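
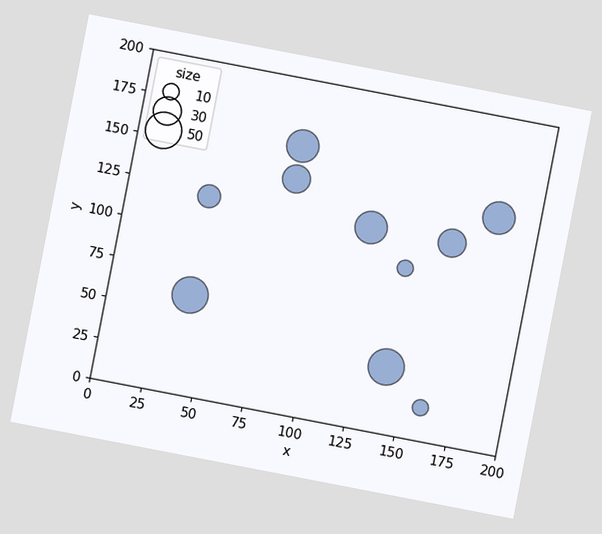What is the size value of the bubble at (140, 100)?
10

The chart is tilted about 11° clockwise. Matching the bubble at (140, 100) against the size legend gives 10.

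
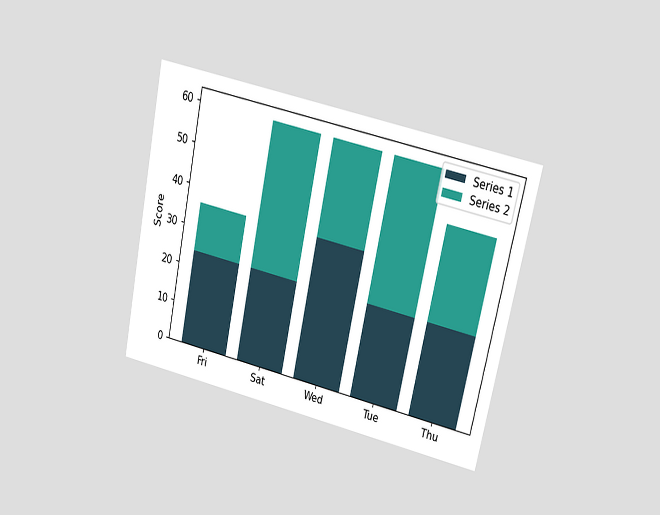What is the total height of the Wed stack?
60

The chart is tilted about 12° clockwise and viewed at a slight angle. The Wed stack's top reaches 60 on the y-axis.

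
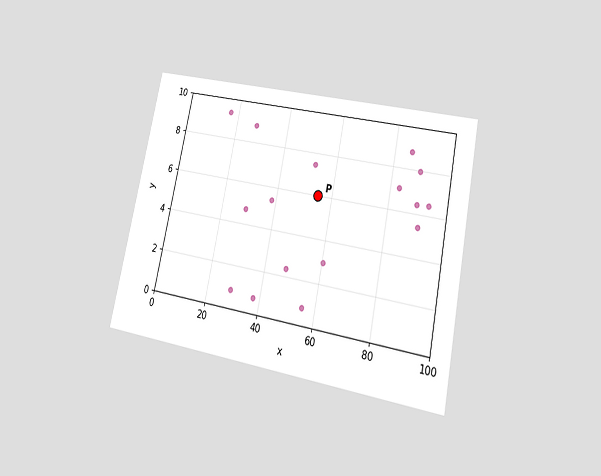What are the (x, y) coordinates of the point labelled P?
(55, 6)

The chart is tilted about 12° clockwise and viewed at a slight angle. Following the gridlines from P to each axis, P sits at (55, 6).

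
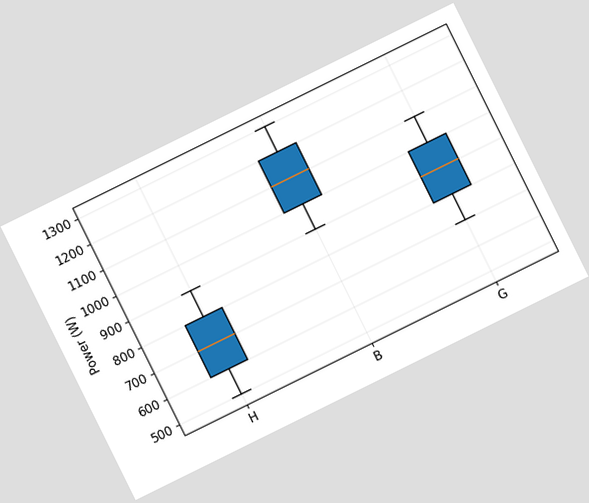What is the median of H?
The chart is tilted about 26° counter-clockwise. The median line in the H box sits at 700W.

700W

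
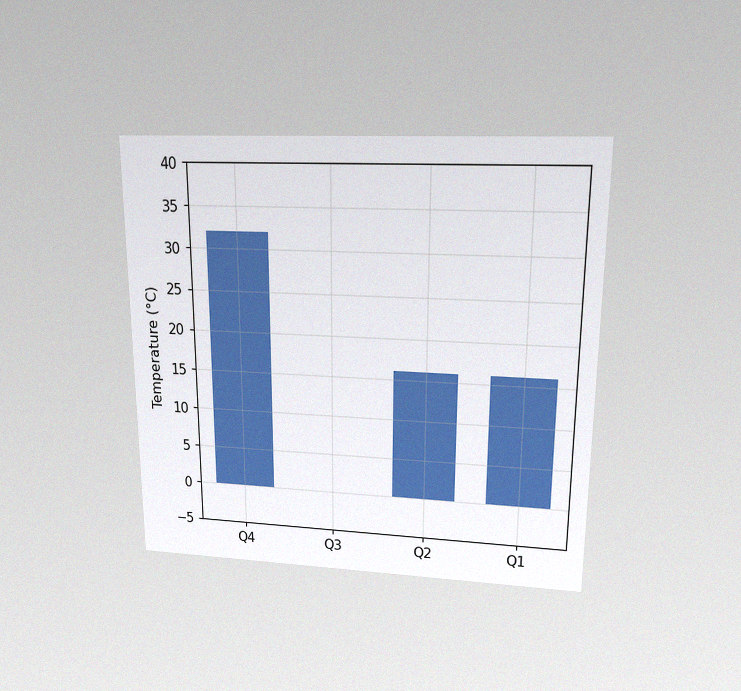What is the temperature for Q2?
The chart is viewed slightly from above, with some photo noise. Reading along the chart's y-axis, the Q2 bar reaches 16°C.

16°C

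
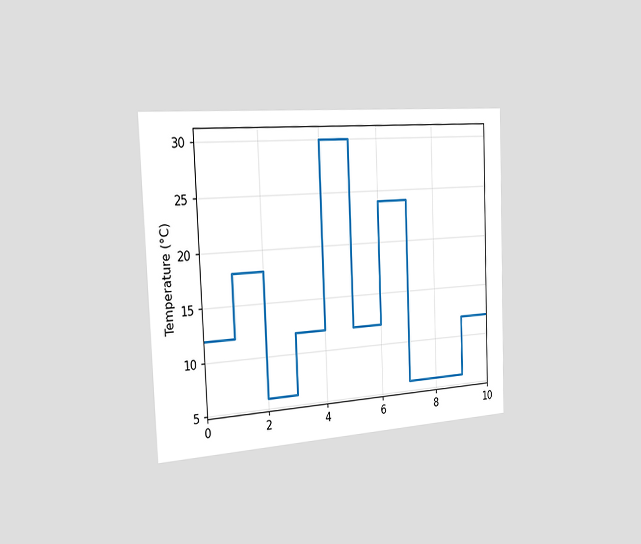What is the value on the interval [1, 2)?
The chart is tilted about 2° counter-clockwise and viewed slightly from the left. On [1, 2) the step sits at 18°C.

18°C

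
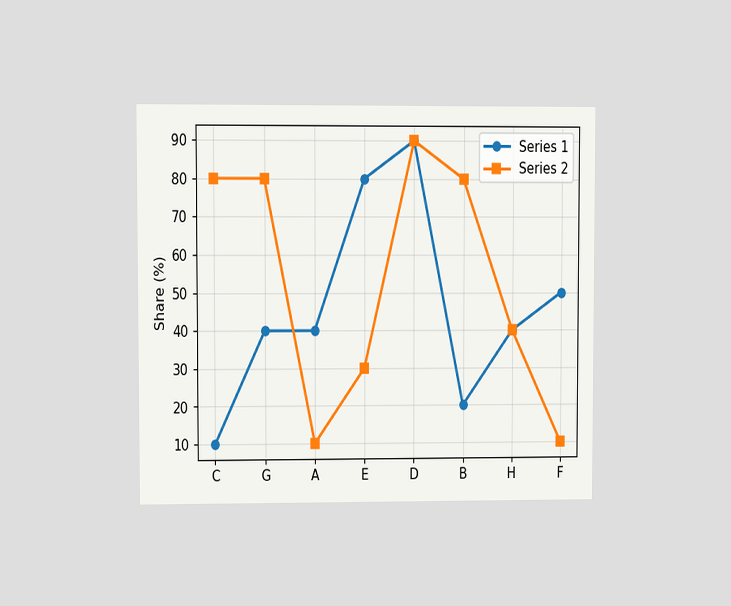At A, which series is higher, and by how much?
The chart is viewed at a slight angle. At A, Series 1 sits above the other line by 30%.

Series 1, by 30%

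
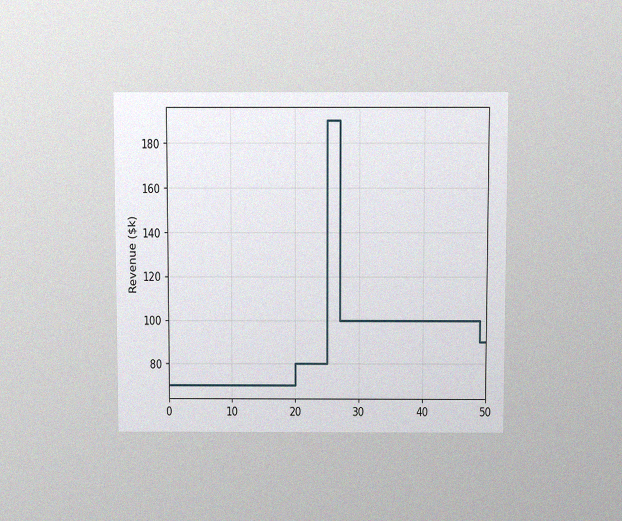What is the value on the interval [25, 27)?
The chart is viewed slightly from above, with some photo noise. On [25, 27) the step sits at $190k.

$190k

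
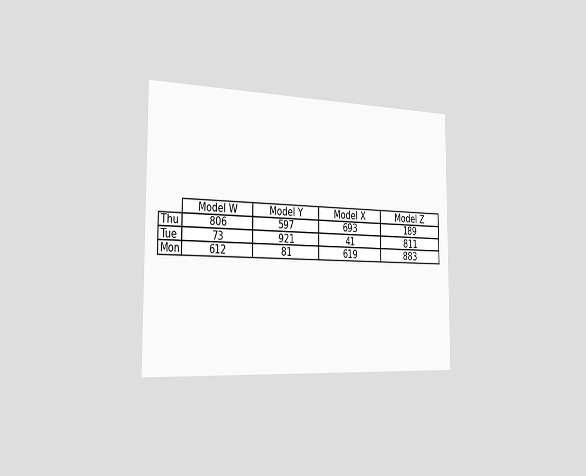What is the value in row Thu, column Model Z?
189

The chart is viewed slightly from the left. The (Thu, Model Z) cell reads 189.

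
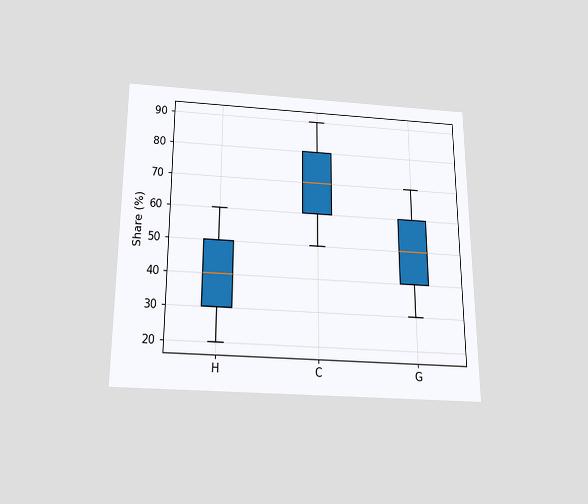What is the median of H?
The chart is viewed slightly from below. The median line in the H box sits at 40%.

40%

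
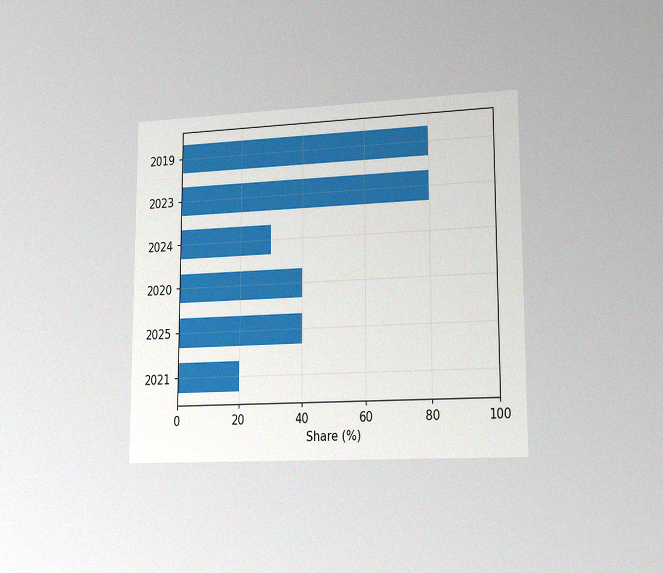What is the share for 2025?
40%

The chart is viewed slightly from the right, with some photo noise. Reading along the chart's x-axis, the 2025 bar reaches 40%.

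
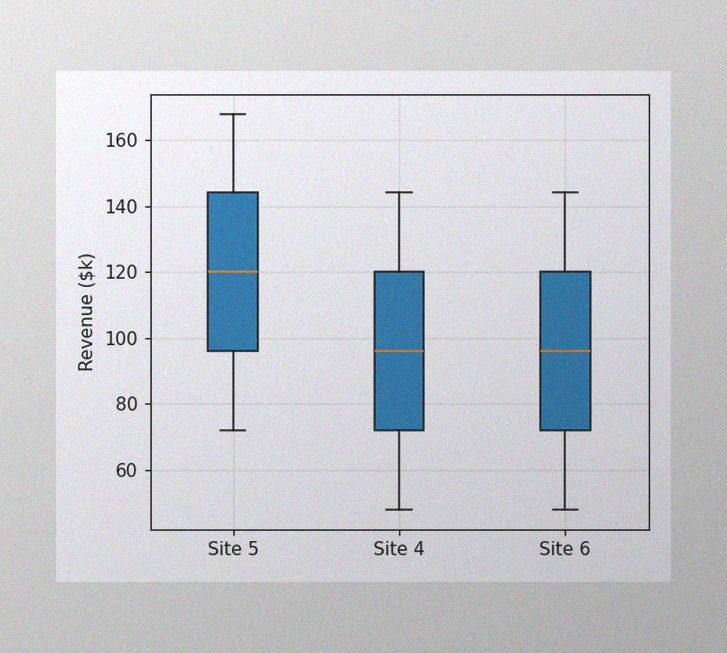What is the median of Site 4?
$96k

The image has some photo noise and uneven lighting. The median line in the Site 4 box sits at $96k.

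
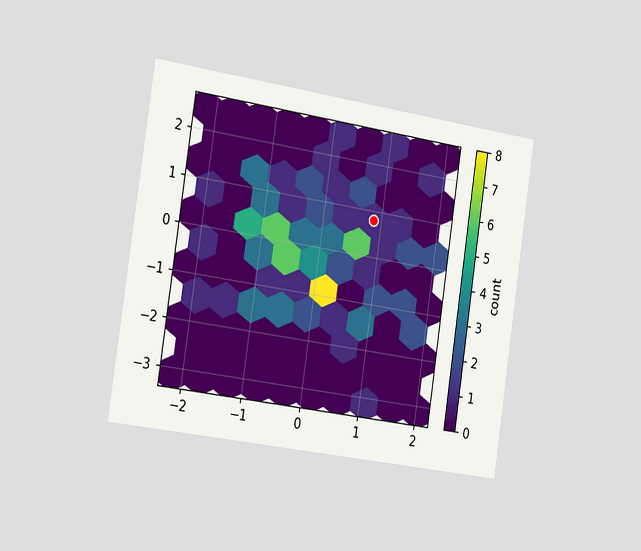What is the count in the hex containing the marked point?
The chart is tilted about 8° clockwise and viewed slightly from the left. The marked hex reads 1 on the colorbar.

1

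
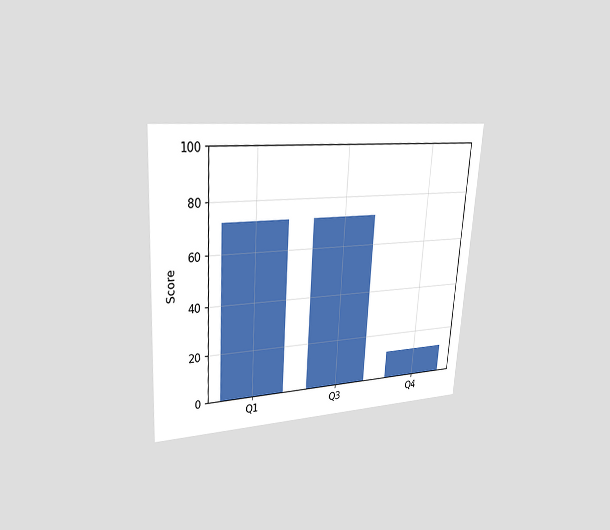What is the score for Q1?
The chart is tilted about 4° clockwise and viewed at a slight angle. Reading along the chart's y-axis, the Q1 bar reaches 72.

72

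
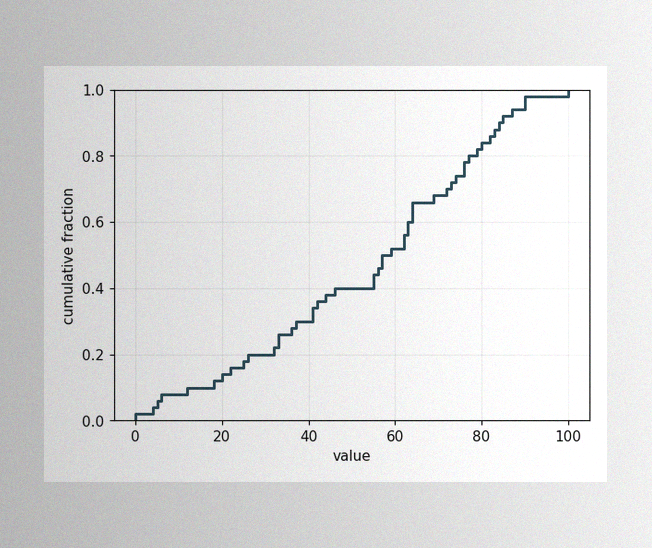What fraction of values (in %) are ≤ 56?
The image has some photo noise and uneven lighting. At x=56 the ECDF step is at 46%.

46%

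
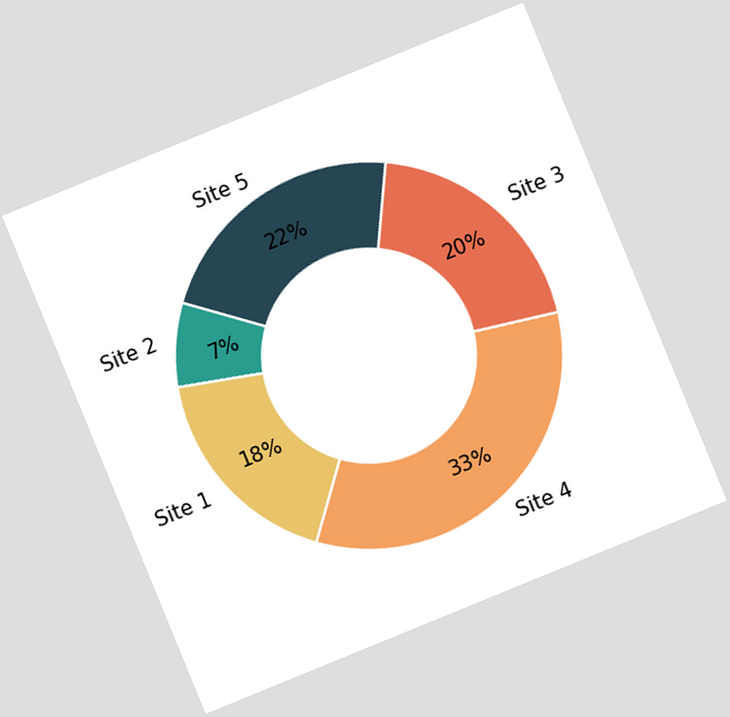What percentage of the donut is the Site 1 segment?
18%

The chart is tilted about 22° counter-clockwise. The Site 1 segment takes up 18% of the ring.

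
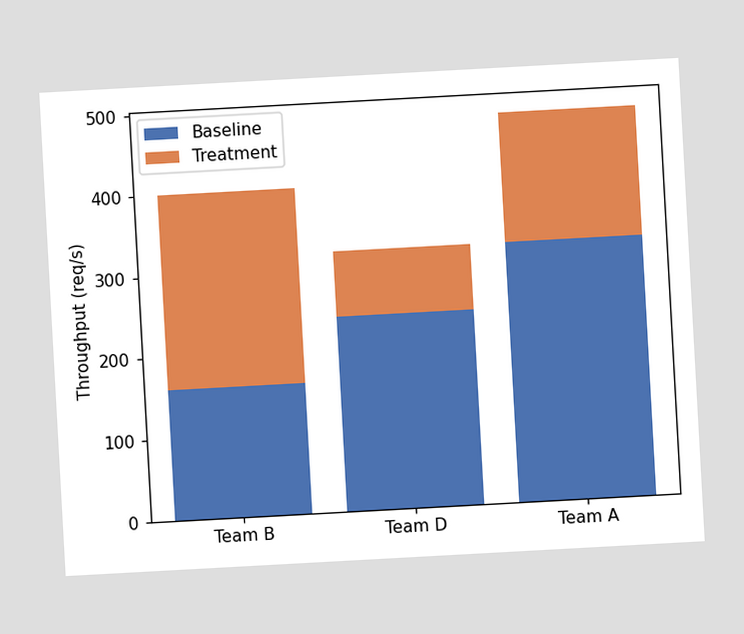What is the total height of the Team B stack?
400req/s

The chart is tilted about 3° counter-clockwise. The Team B stack's top reaches 400req/s on the y-axis.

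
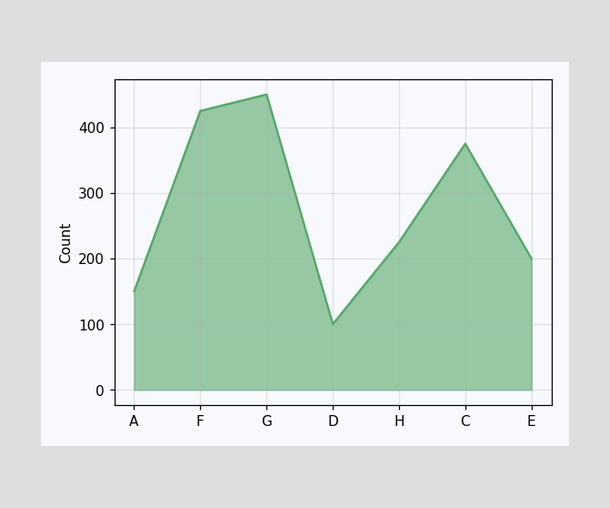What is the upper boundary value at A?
At A the upper boundary is at 150.

150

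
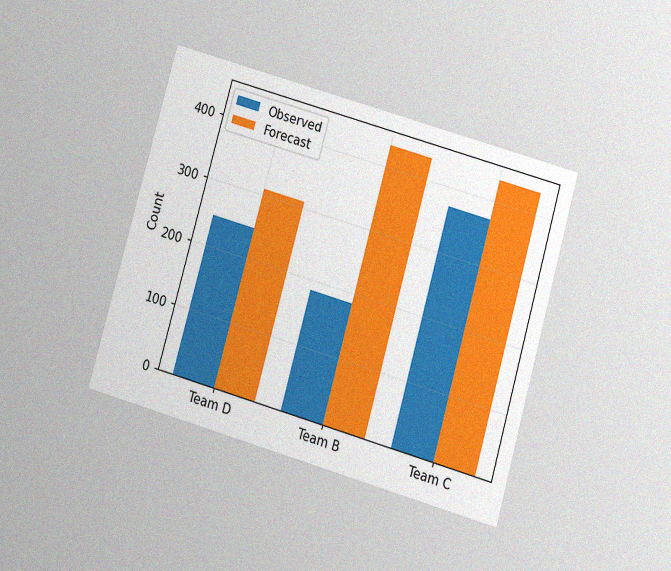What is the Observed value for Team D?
The chart is tilted about 16° clockwise and viewed slightly from below, with some photo noise. The Observed bar at Team D reaches 248 on the y-axis.

248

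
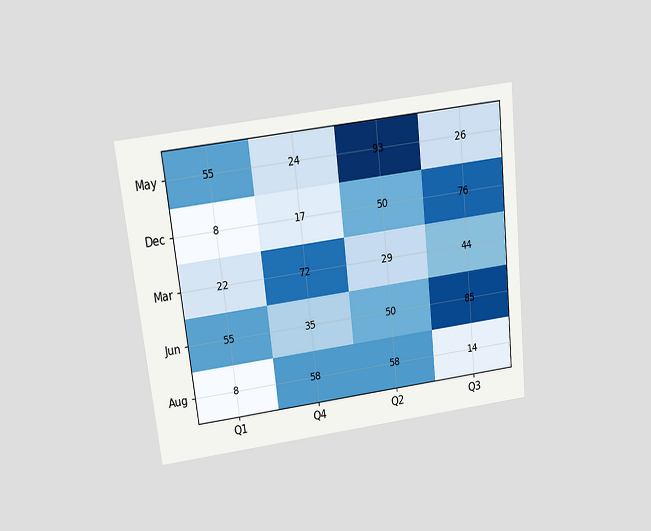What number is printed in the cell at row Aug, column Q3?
14

The chart is tilted about 6° counter-clockwise and viewed slightly from above. The (Aug, Q3) cell reads 14.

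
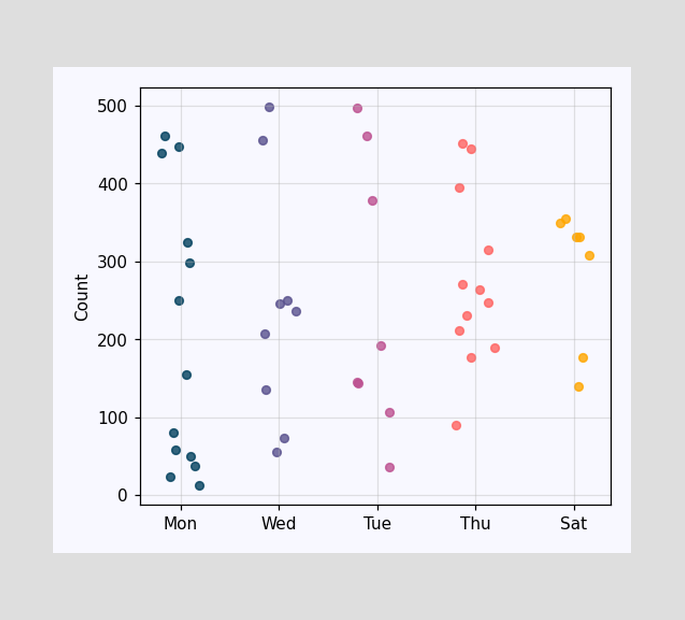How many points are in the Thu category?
12

Counting the markers in the Thu column gives 12.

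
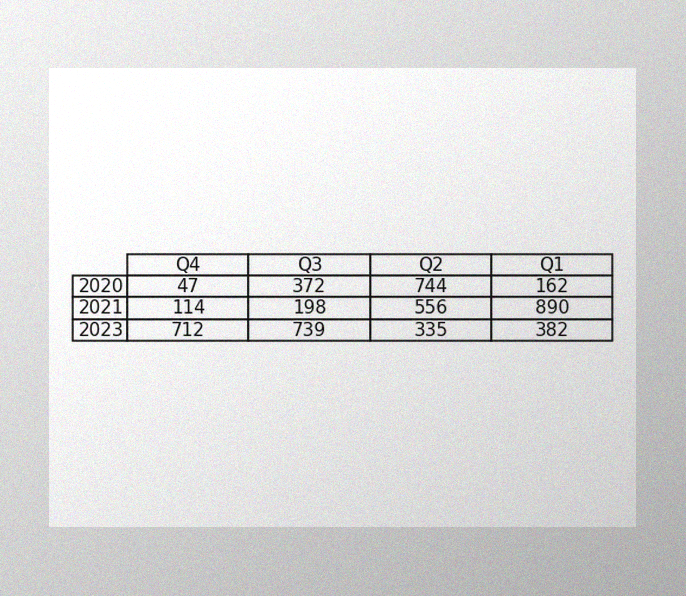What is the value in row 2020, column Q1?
The image has some photo noise and uneven lighting. The (2020, Q1) cell reads 162.

162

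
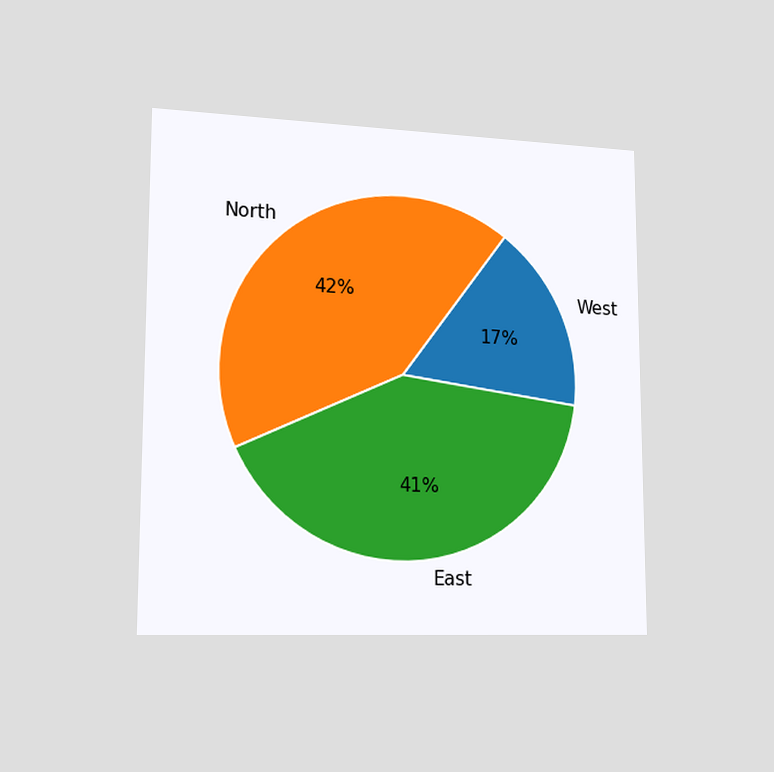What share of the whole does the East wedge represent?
41%

The chart is viewed slightly from the left. The East slice takes up 41% of the pie.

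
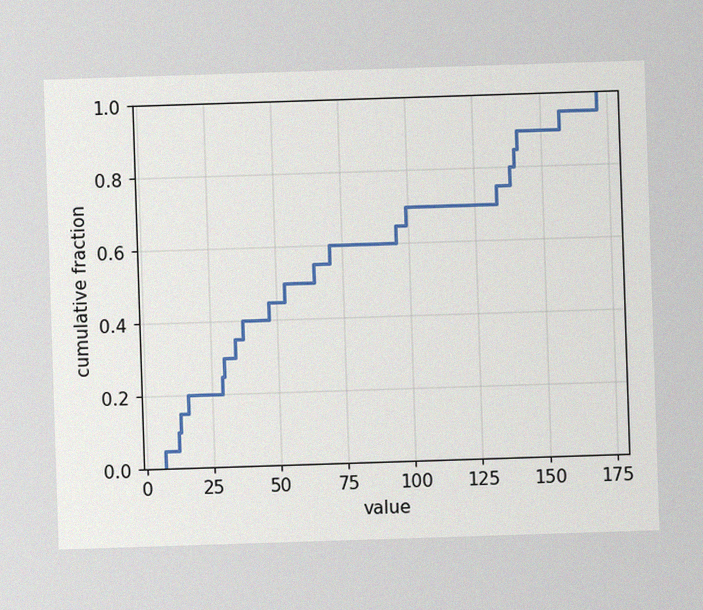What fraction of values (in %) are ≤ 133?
75%

The image has some photo noise and uneven lighting. At x=133 the ECDF step is at 75%.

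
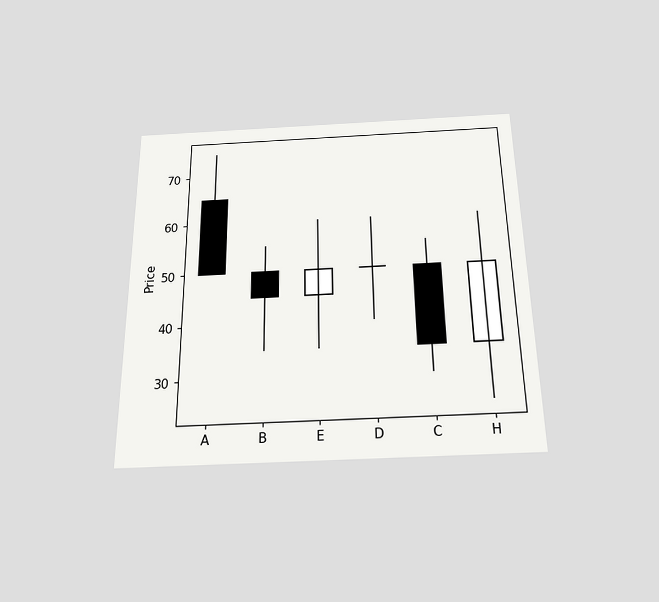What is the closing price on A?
50

The chart is viewed slightly from below. The A candle closes at 50.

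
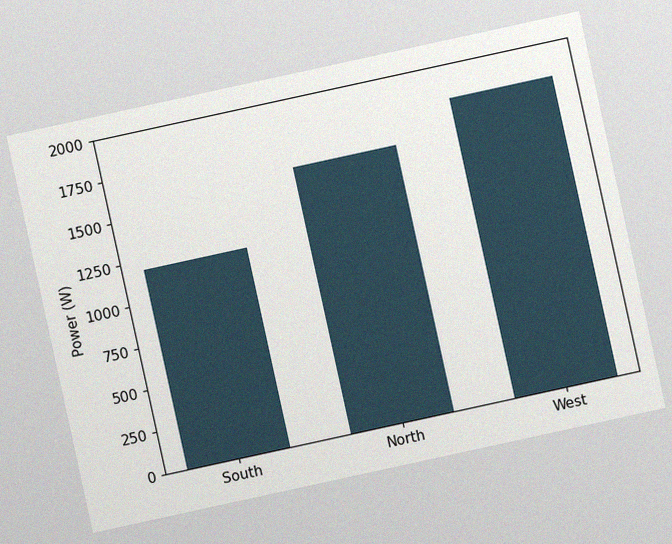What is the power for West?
1800W

The chart is tilted about 12° counter-clockwise, with some photo noise. Reading along the chart's y-axis, the West bar reaches 1800W.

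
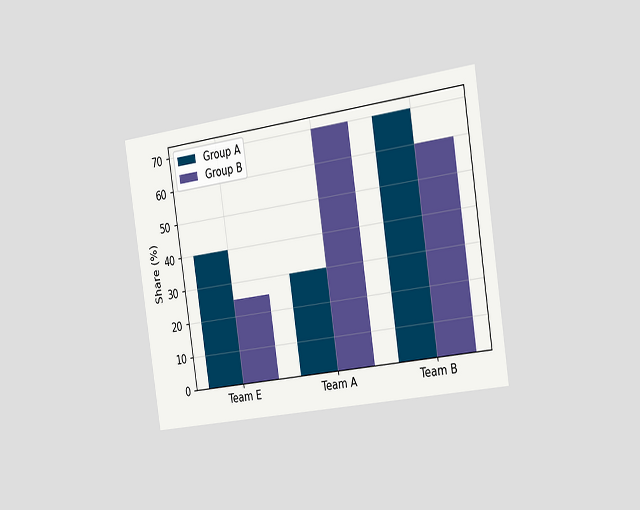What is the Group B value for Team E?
The chart is tilted about 9° counter-clockwise and viewed slightly from the right. The Group B bar at Team E reaches 25% on the y-axis.

25%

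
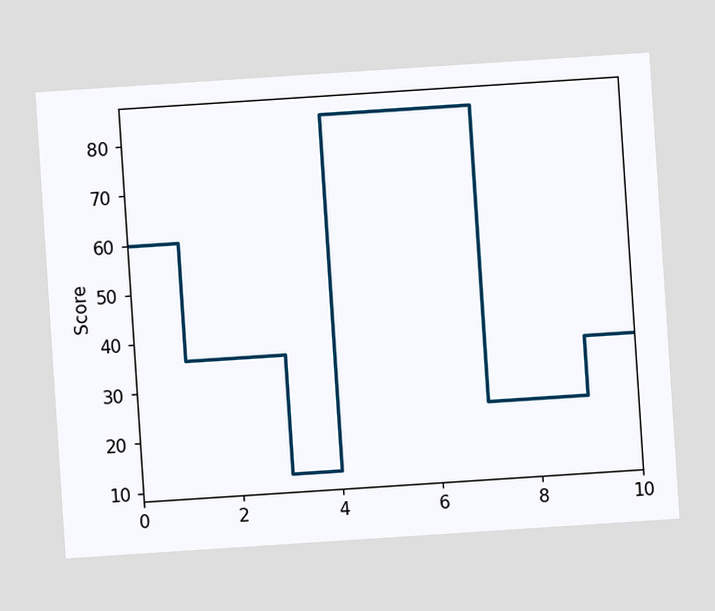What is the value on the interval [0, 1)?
60

The chart is tilted about 4° counter-clockwise. On [0, 1) the step sits at 60.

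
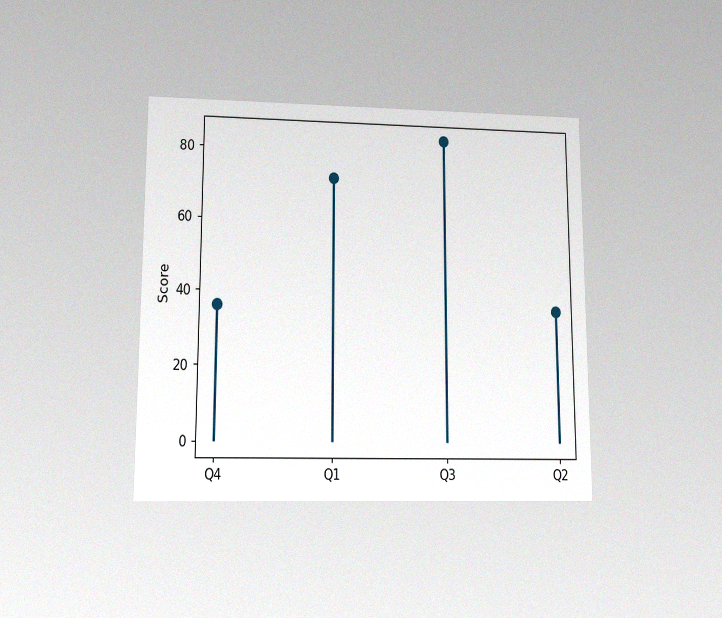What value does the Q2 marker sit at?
36

The chart is viewed at a slight angle, with some photo noise. The Q2 marker sits at 36.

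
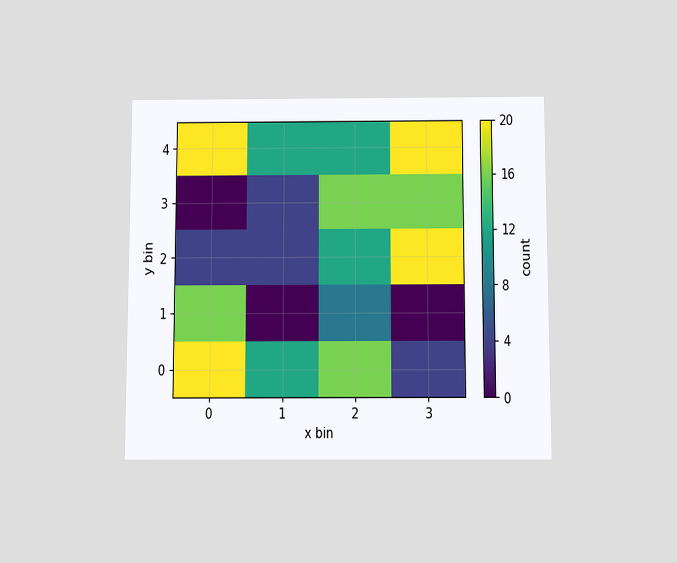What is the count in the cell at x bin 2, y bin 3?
The chart is viewed slightly from below. Matching the cell (2, 3) against the colorbar gives 16.

16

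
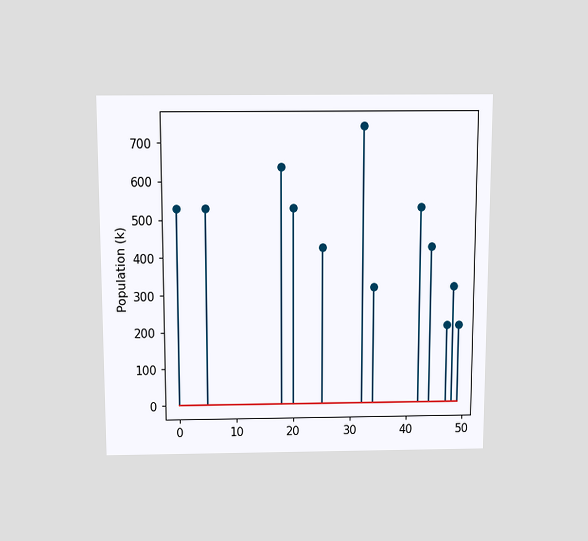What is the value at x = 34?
The chart is viewed slightly from above. The stem at x=34 reaches 318k.

318k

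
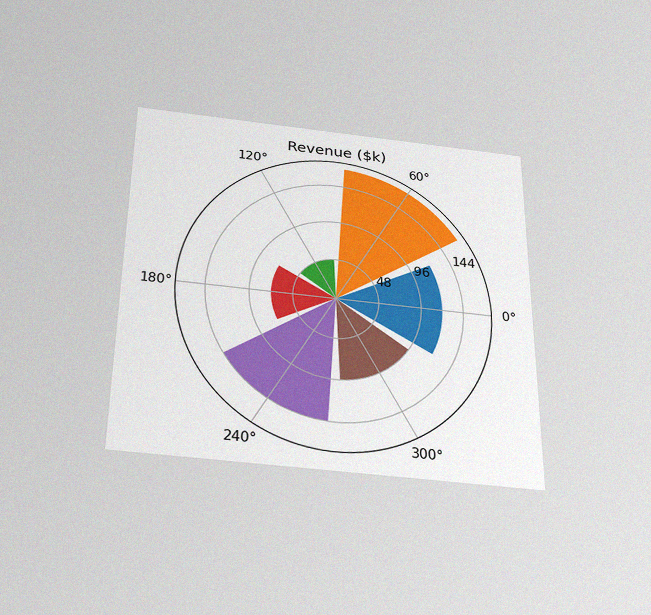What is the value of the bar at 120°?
$48k

The chart is viewed slightly from below, with some photo noise. The bar at 120° reaches $48k on the radial axis.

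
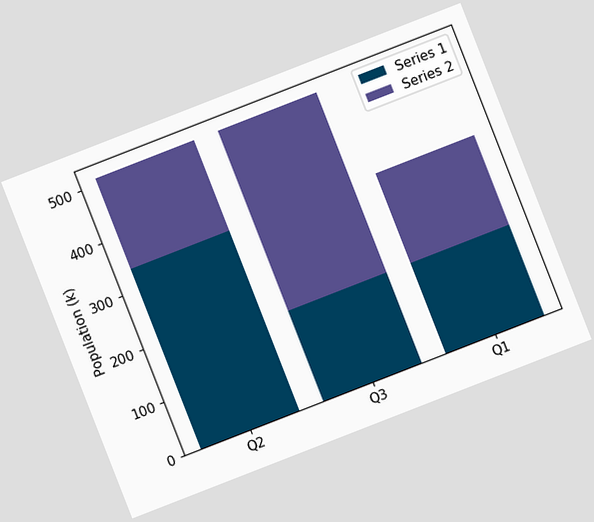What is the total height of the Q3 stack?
510k

The chart is tilted about 21° counter-clockwise. The Q3 stack's top reaches 510k on the y-axis.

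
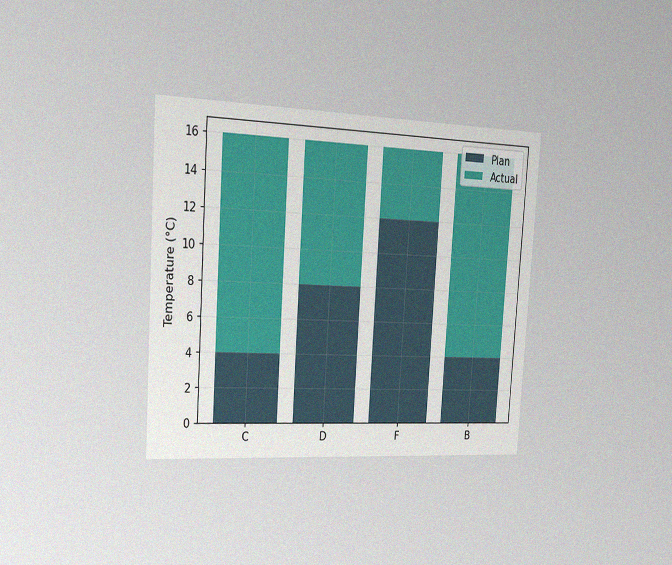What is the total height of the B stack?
The chart is tilted about 4° clockwise and viewed slightly from the left, with some photo noise. The B stack's top reaches 16°C on the y-axis.

16°C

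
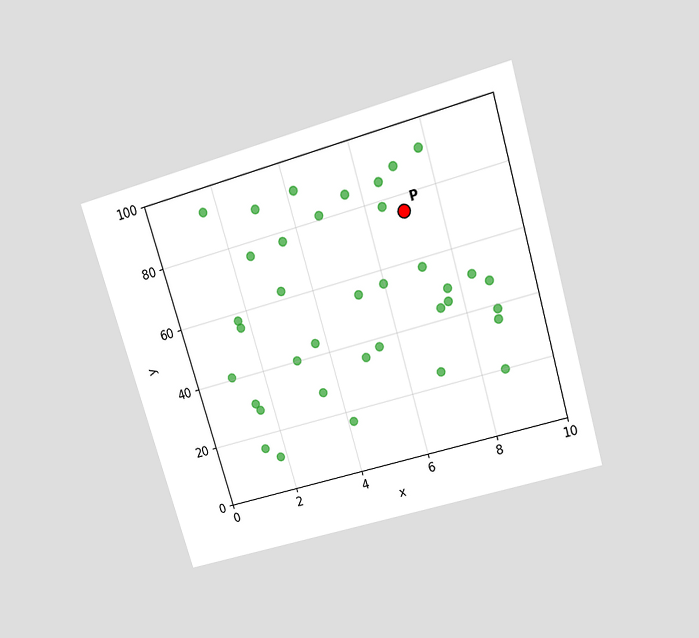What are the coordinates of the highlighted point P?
(7, 75)

The chart is tilted about 16° counter-clockwise and viewed slightly from above. Following the gridlines from P to each axis, P sits at (7, 75).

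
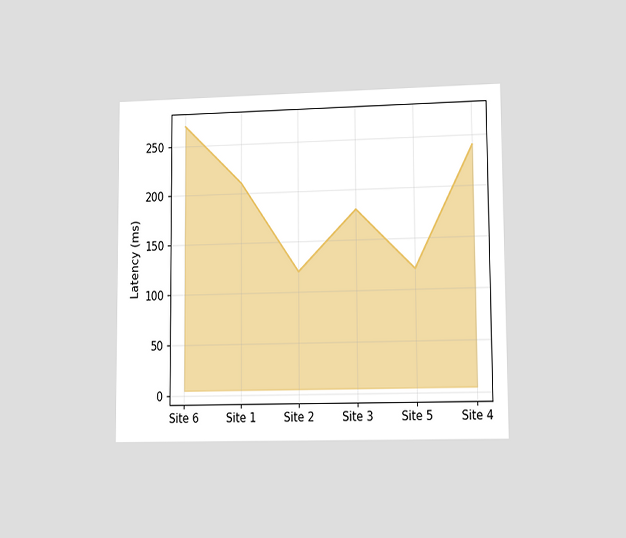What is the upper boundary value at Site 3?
180ms

The chart is viewed at a slight angle. At Site 3 the upper boundary is at 180ms.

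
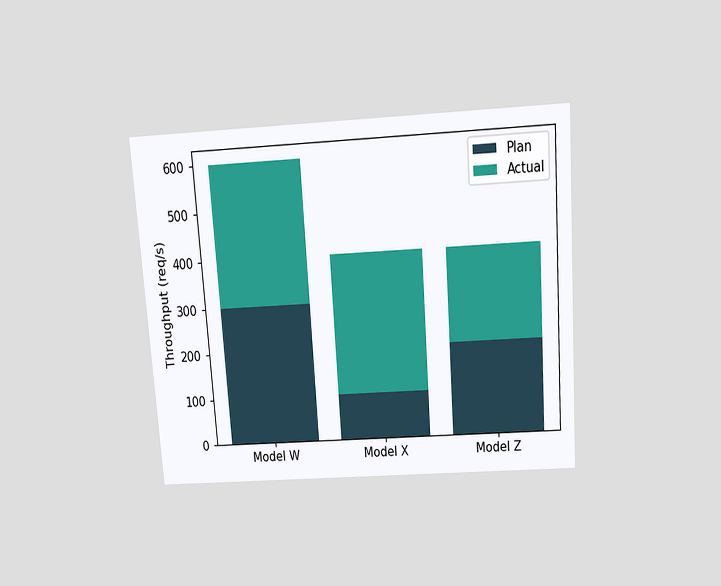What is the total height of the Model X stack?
The chart is tilted about 4° counter-clockwise and viewed slightly from above. The Model X stack's top reaches 400req/s on the y-axis.

400req/s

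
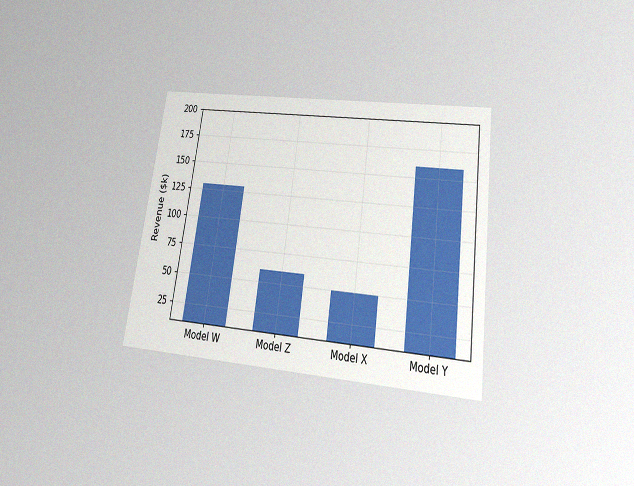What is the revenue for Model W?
$130k

The chart is tilted about 8° clockwise and viewed slightly from below, with some photo noise. Reading along the chart's y-axis, the Model W bar reaches $130k.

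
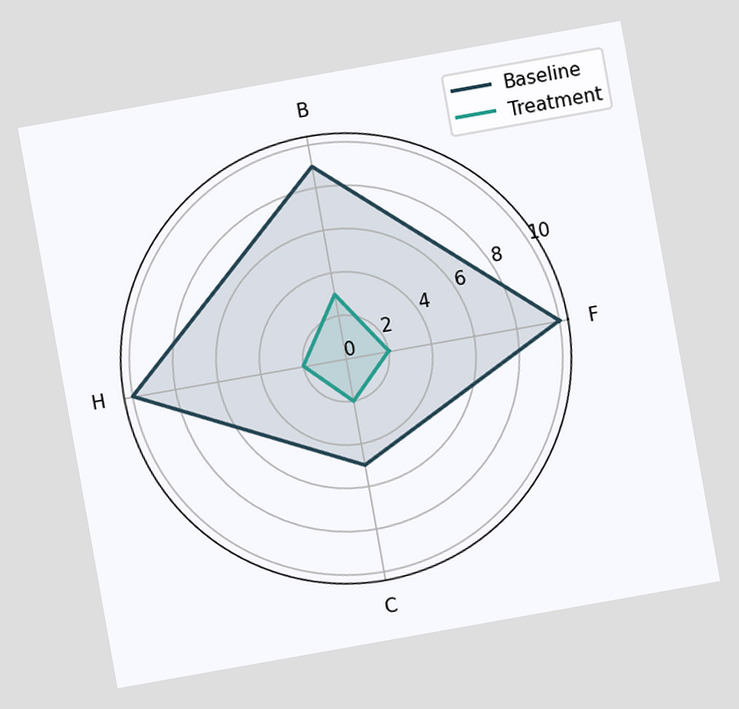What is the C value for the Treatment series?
The chart is tilted about 10° counter-clockwise. On the C axis, Treatment reaches 2.

2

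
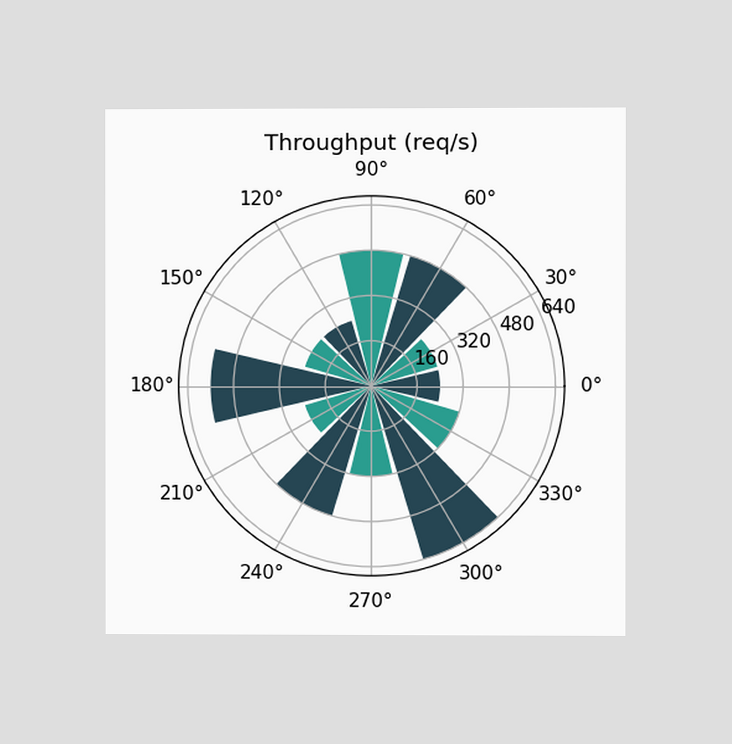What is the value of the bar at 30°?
240req/s

The chart is viewed at a slight angle. The bar at 30° reaches 240req/s on the radial axis.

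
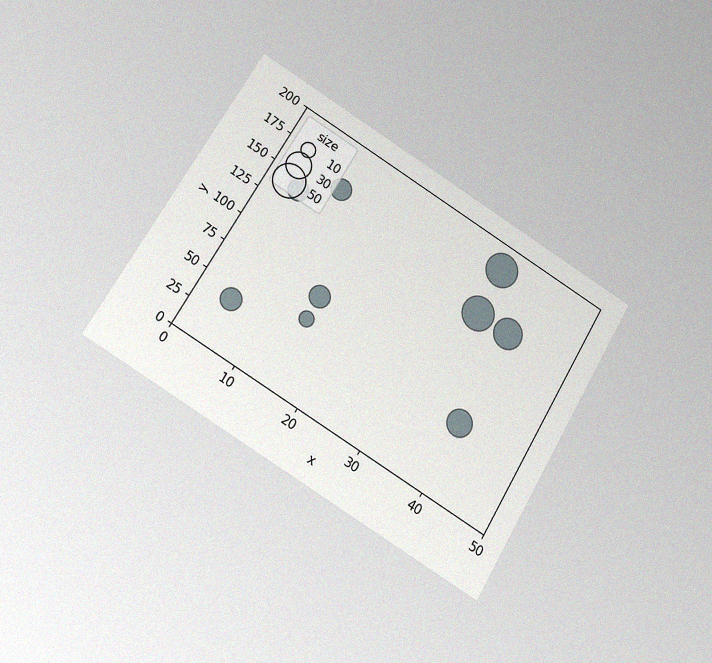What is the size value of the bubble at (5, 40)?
20

The chart is tilted about 31° clockwise and viewed at a slight angle, with some photo noise. Matching the bubble at (5, 40) against the size legend gives 20.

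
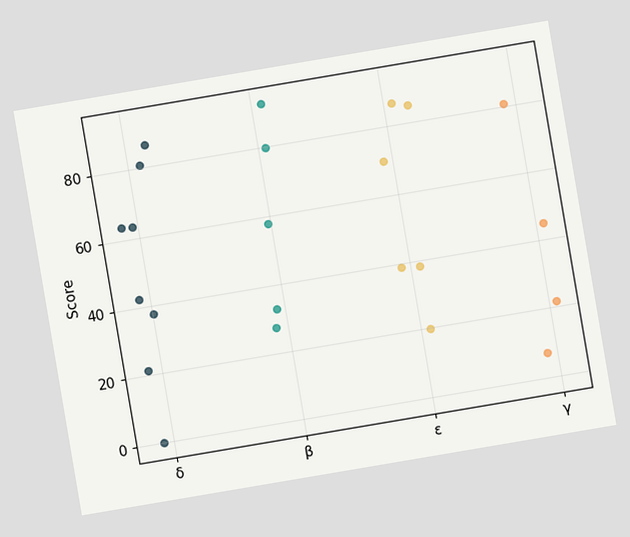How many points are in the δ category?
The chart is tilted about 10° counter-clockwise. Counting the markers in the δ column gives 8.

8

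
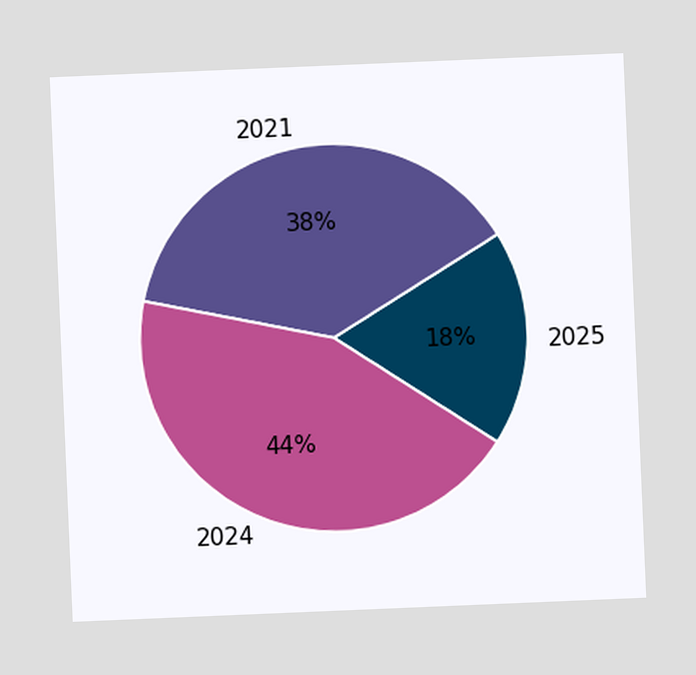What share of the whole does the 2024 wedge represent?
44%

The chart is tilted about 2° counter-clockwise. The 2024 slice takes up 44% of the pie.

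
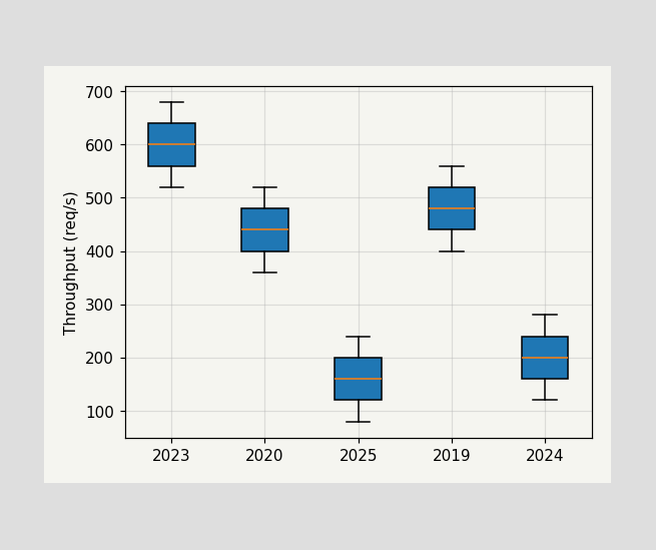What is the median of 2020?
The median line in the 2020 box sits at 440req/s.

440req/s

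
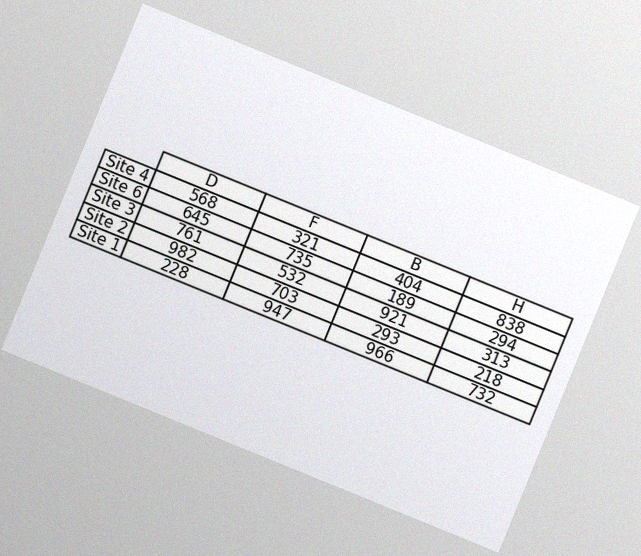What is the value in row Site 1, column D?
The chart is tilted about 22° clockwise, with some photo noise. The (Site 1, D) cell reads 228.

228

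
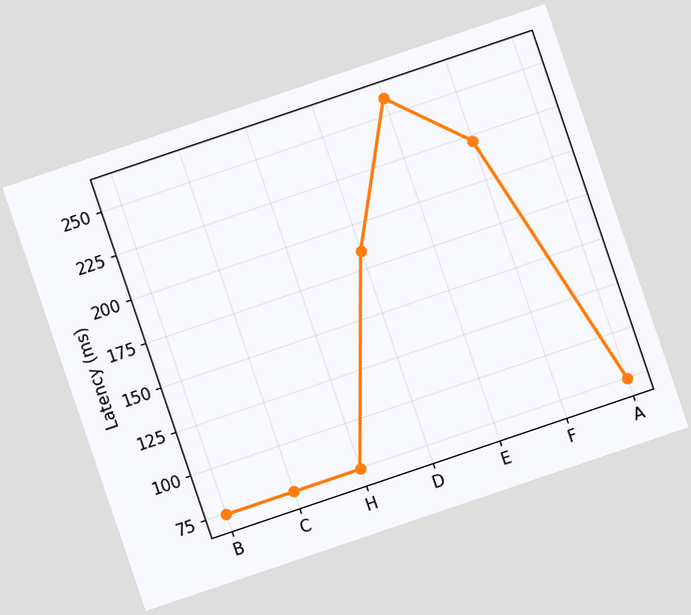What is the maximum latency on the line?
259ms

The chart is tilted about 19° counter-clockwise. The highest point is at E, and reading across to the y-axis gives 259ms.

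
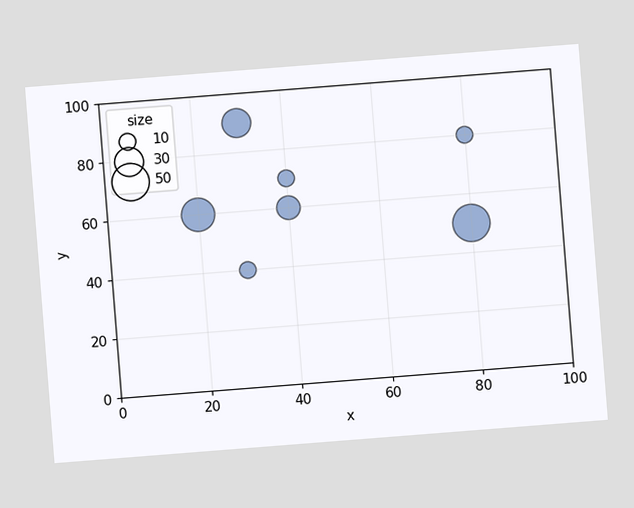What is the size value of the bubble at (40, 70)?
10

The chart is tilted about 4° counter-clockwise. Matching the bubble at (40, 70) against the size legend gives 10.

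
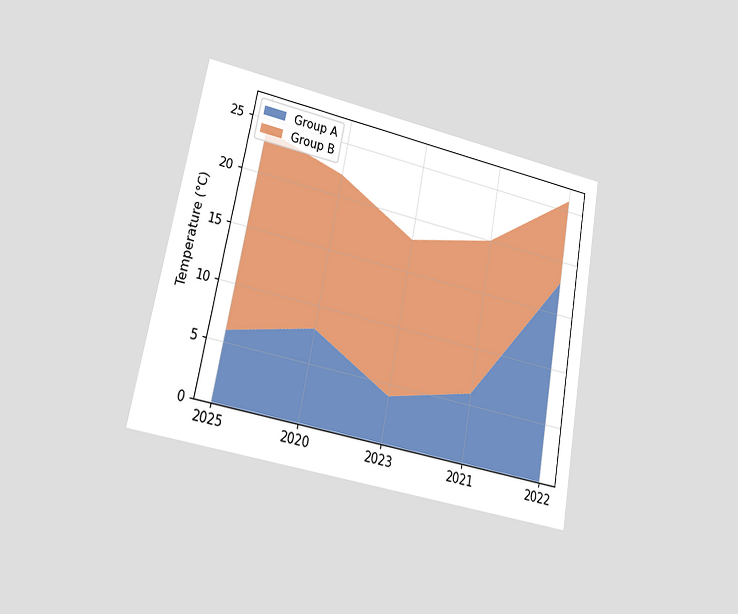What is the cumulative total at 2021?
20°C

The chart is tilted about 11° clockwise and viewed at a slight angle. The stacked total at 2021 reaches 20°C.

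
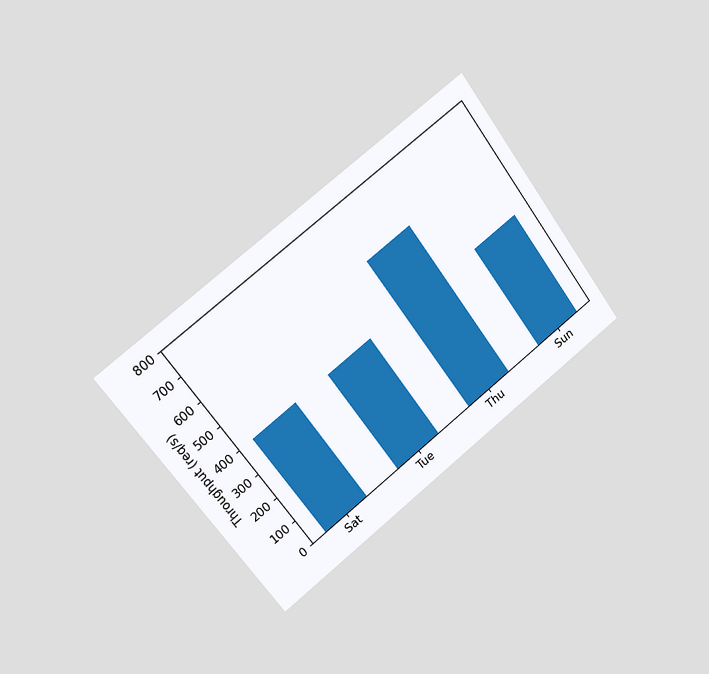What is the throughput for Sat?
400req/s

The chart is tilted about 37° counter-clockwise and viewed slightly from the left. Reading along the chart's y-axis, the Sat bar reaches 400req/s.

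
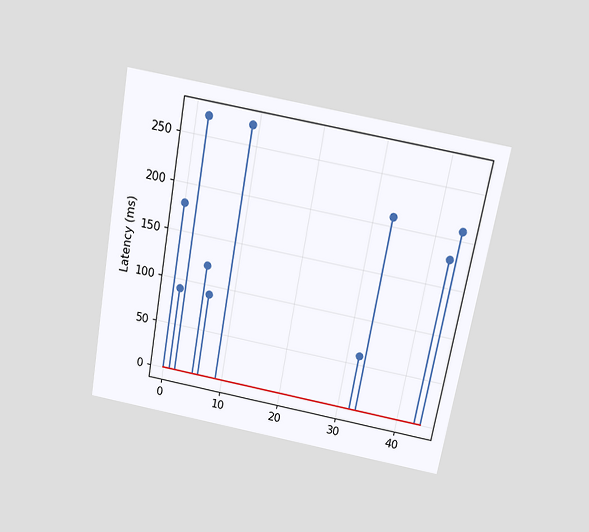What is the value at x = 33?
210ms

The chart is tilted about 10° clockwise and viewed slightly from above. The stem at x=33 reaches 210ms.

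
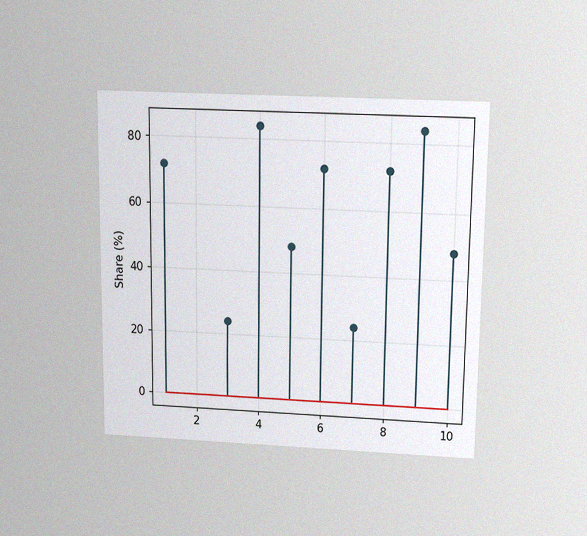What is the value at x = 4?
84%

The chart is viewed slightly from above, with some photo noise. The stem at x=4 reaches 84%.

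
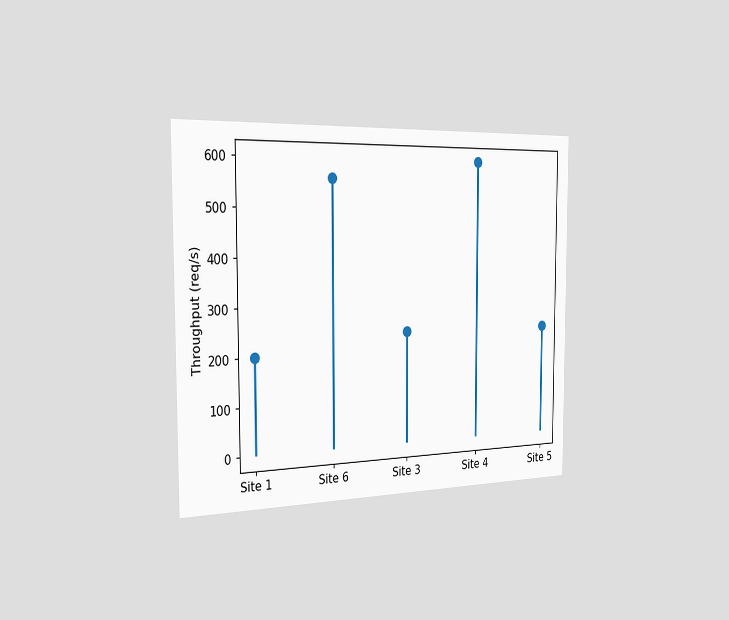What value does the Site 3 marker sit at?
The chart is viewed slightly from the left. The Site 3 marker sits at 240req/s.

240req/s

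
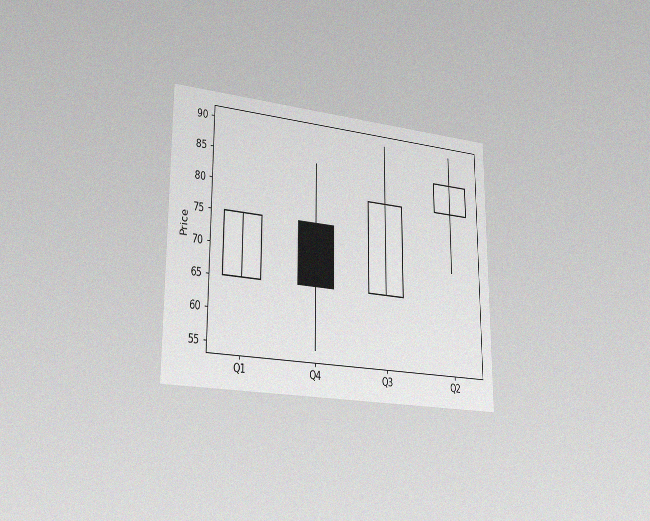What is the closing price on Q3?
80

The chart is viewed slightly from the left, with some photo noise. The Q3 candle closes at 80.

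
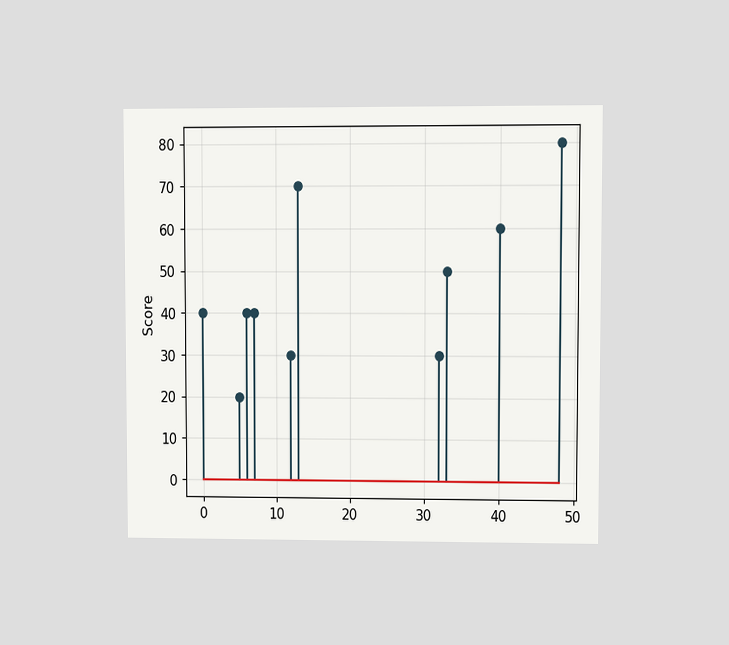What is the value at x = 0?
The chart is viewed at a slight angle. The stem at x=0 reaches 40.

40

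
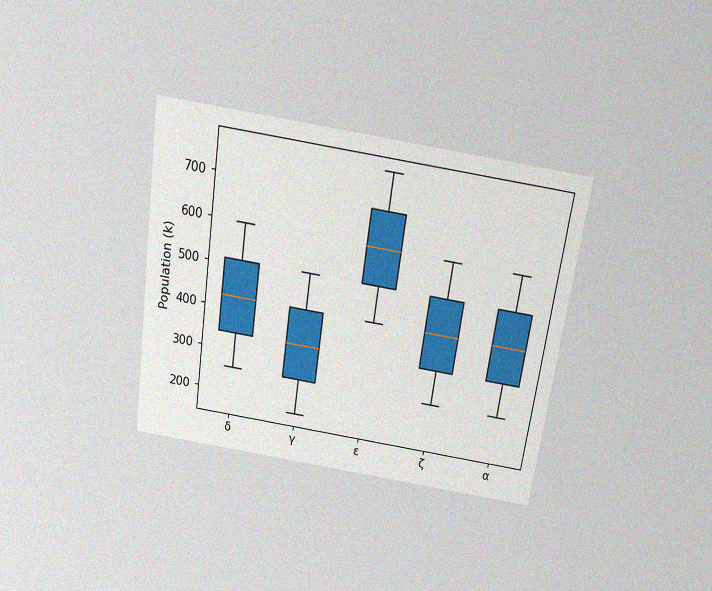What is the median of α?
425k

The chart is tilted about 8° clockwise and viewed slightly from above, with some photo noise. The median line in the α box sits at 425k.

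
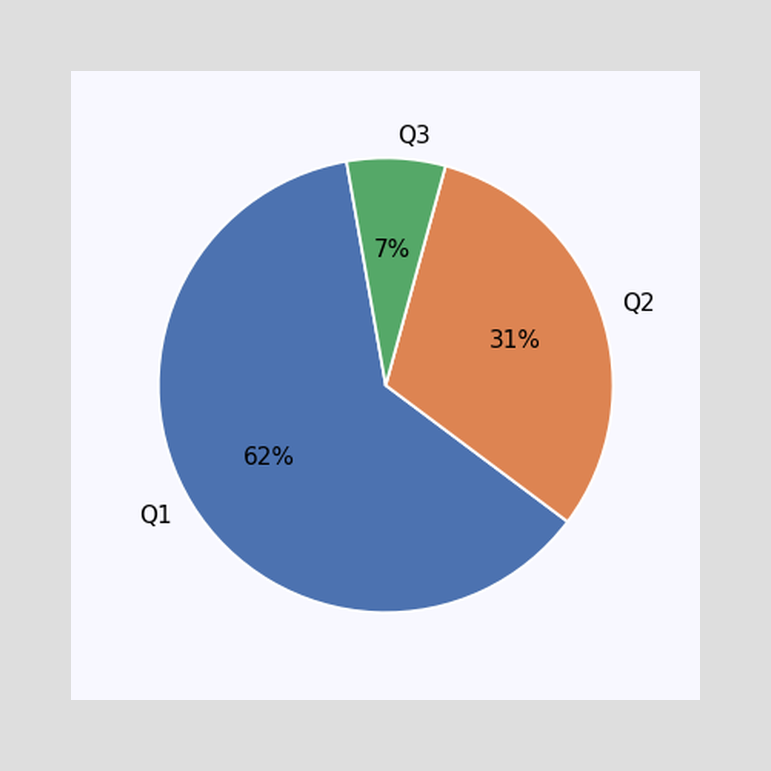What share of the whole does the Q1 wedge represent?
62%

The Q1 slice takes up 62% of the pie.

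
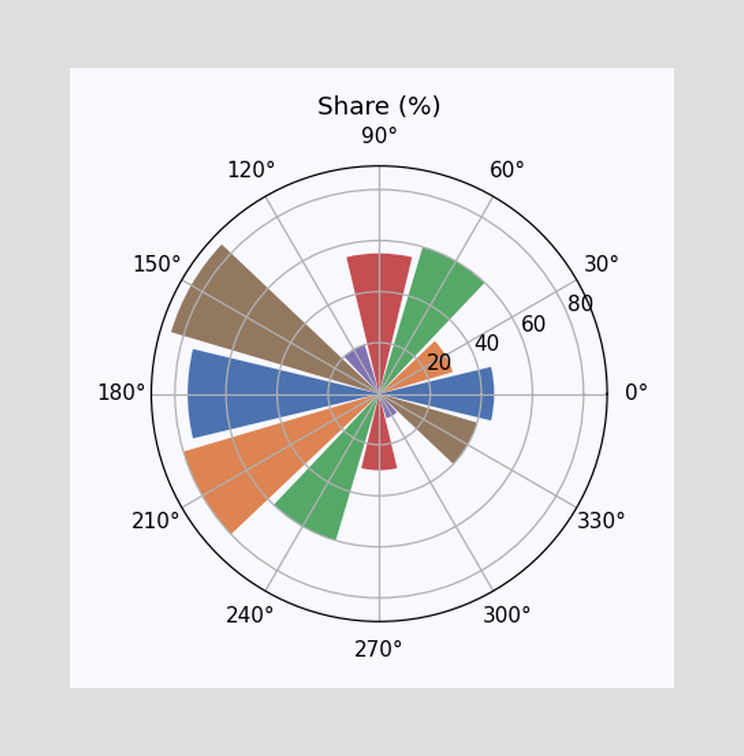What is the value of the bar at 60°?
60%

The bar at 60° reaches 60% on the radial axis.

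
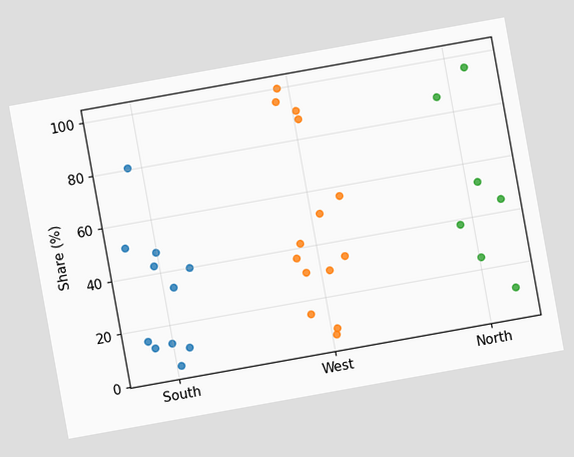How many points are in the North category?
7

The chart is tilted about 10° counter-clockwise. Counting the markers in the North column gives 7.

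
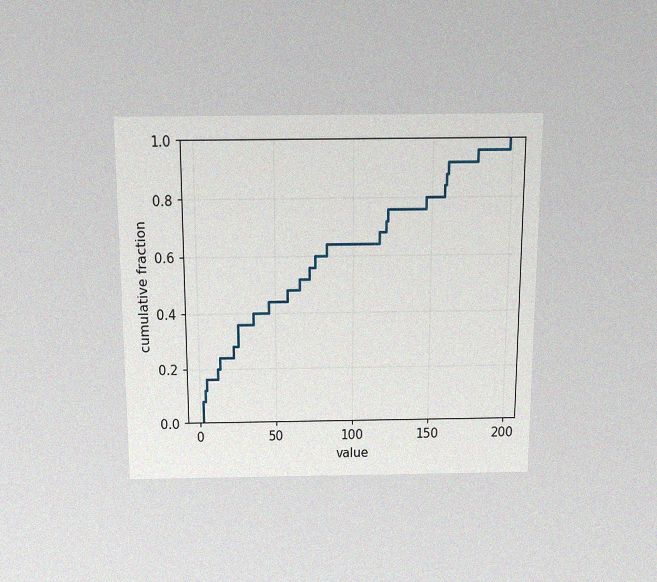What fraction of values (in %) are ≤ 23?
28%

The chart is viewed slightly from above, with some photo noise. At x=23 the ECDF step is at 28%.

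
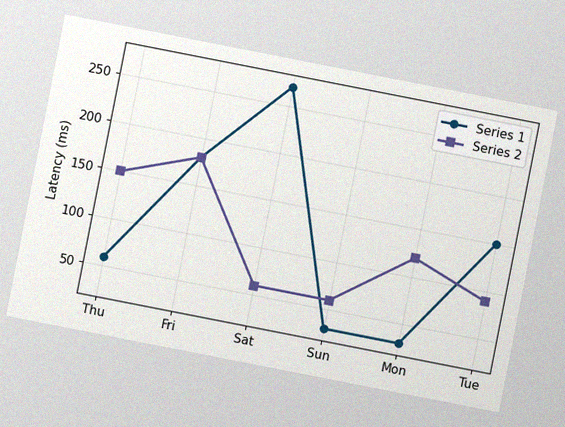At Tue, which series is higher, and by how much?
Series 1, by 60ms

The chart is tilted about 11° clockwise, with some photo noise. At Tue, Series 1 sits above the other line by 60ms.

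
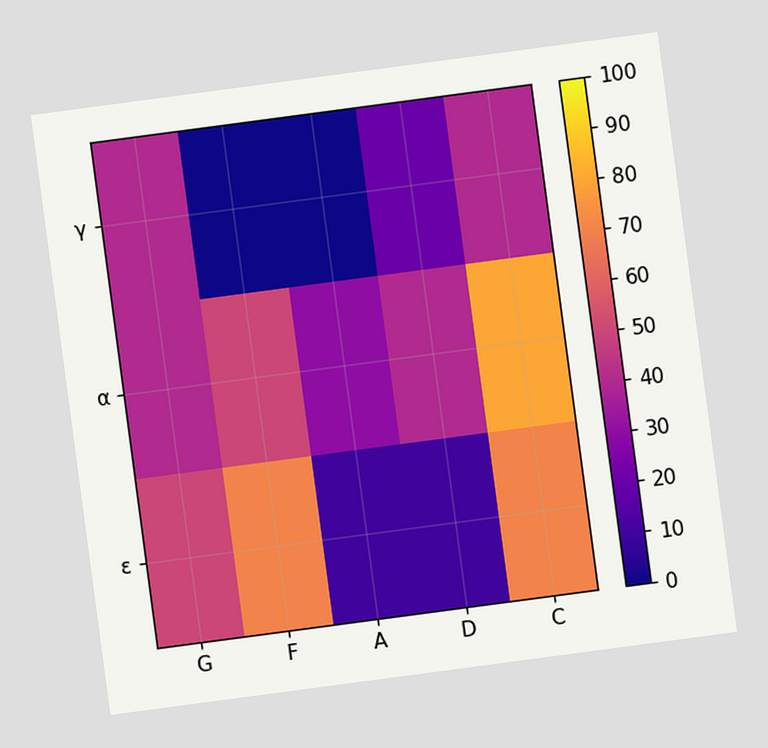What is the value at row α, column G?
40

The chart is tilted about 8° counter-clockwise. Matching cell (α, G) against the colorbar gives 40.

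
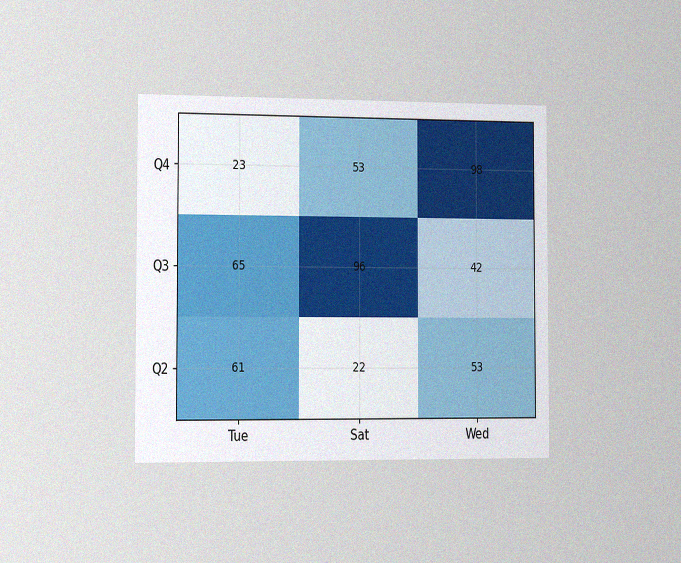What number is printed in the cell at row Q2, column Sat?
22

The chart is viewed slightly from the left, with some photo noise. The (Q2, Sat) cell reads 22.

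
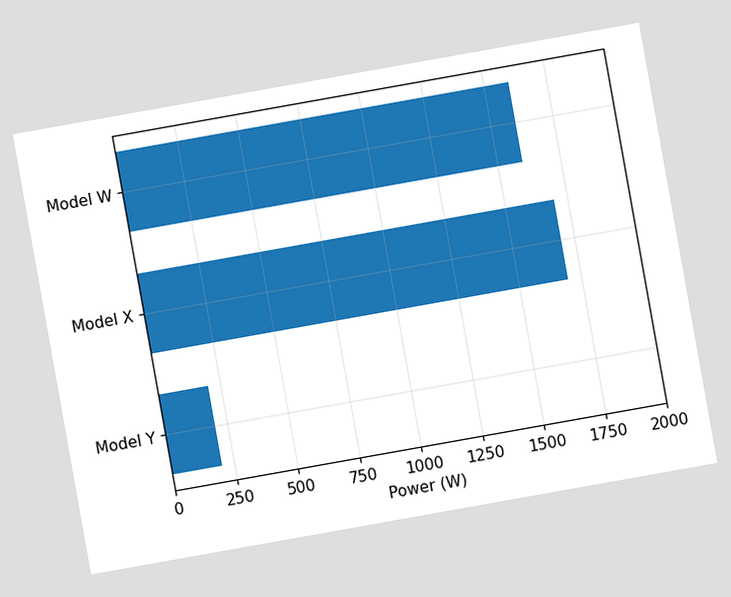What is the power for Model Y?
The chart is tilted about 10° counter-clockwise. Reading along the chart's x-axis, the Model Y bar reaches 200W.

200W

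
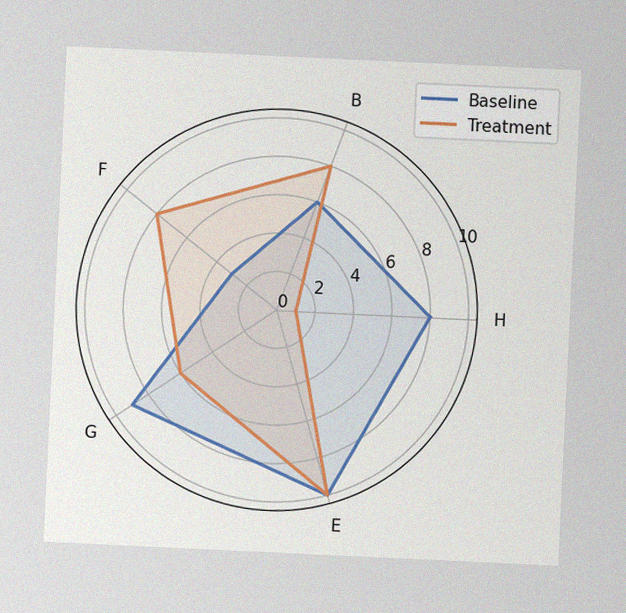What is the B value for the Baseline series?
The chart is tilted about 3° clockwise, with some photo noise. On the B axis, Baseline reaches 6.

6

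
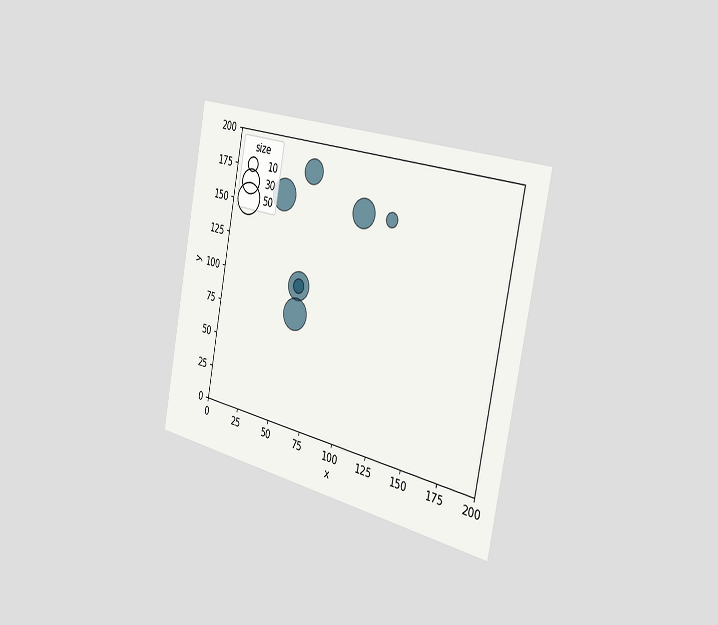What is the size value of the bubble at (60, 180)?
The chart is tilted about 11° clockwise and viewed slightly from the right. Matching the bubble at (60, 180) against the size legend gives 30.

30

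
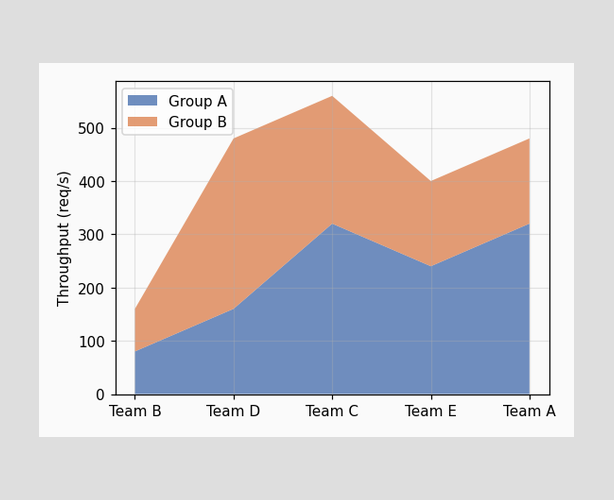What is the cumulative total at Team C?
560req/s

The stacked total at Team C reaches 560req/s.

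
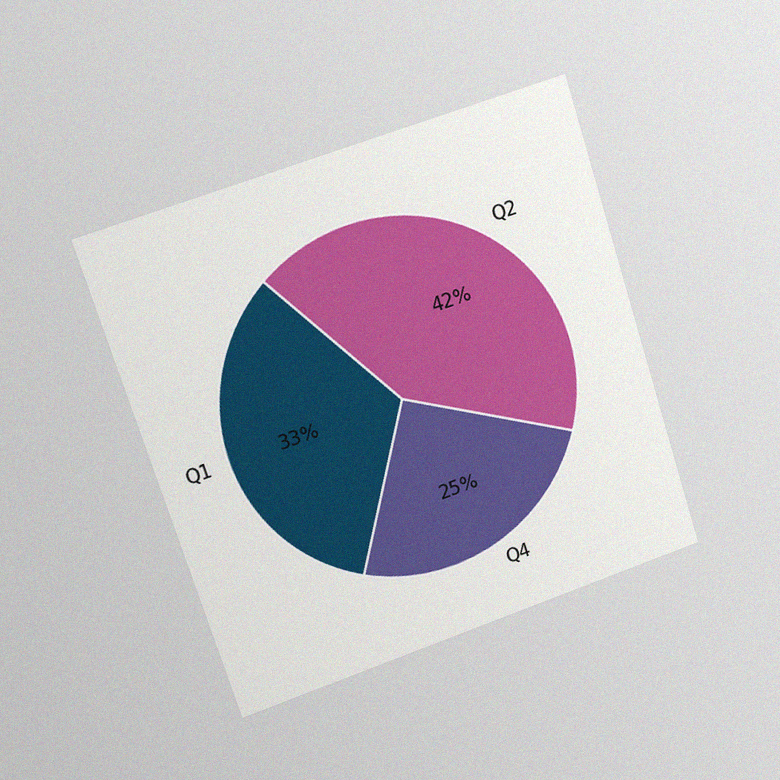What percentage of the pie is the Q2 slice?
42%

The chart is tilted about 18° counter-clockwise and viewed slightly from the left, with some photo noise. The Q2 slice takes up 42% of the pie.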